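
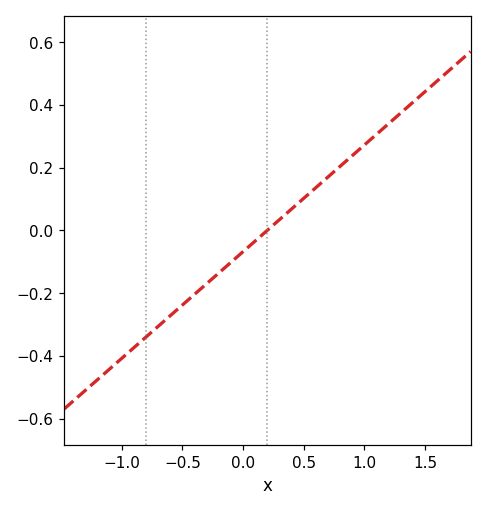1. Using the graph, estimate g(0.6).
0.136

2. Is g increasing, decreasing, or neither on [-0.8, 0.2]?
increasing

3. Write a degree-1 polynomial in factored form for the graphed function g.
y = 0.34(x - 0.2)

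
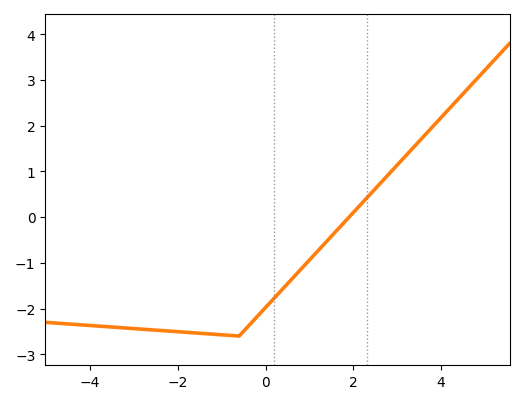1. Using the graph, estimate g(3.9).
2.1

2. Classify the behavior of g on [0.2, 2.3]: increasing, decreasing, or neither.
increasing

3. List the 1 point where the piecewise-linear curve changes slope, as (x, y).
(-0.6, -2.6)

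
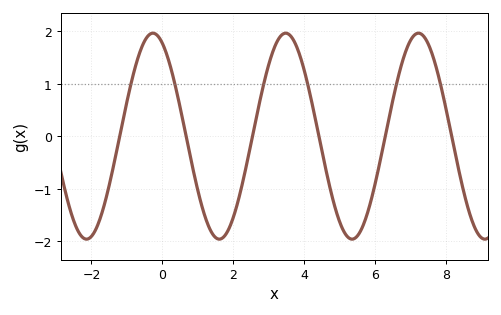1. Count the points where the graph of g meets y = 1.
6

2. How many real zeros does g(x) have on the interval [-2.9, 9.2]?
6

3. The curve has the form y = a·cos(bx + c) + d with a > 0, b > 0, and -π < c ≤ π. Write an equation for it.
y = 1.96cos(1.68x + 0.45) + 0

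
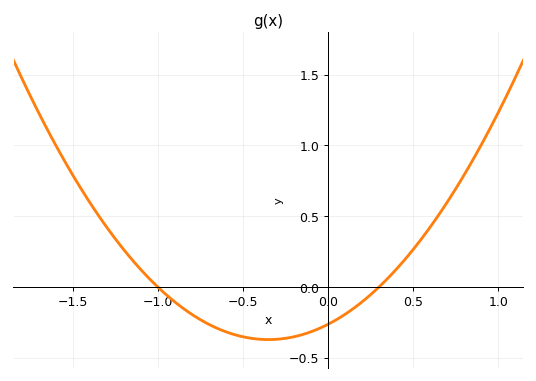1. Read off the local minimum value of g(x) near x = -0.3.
-0.372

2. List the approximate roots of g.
-1, 0.3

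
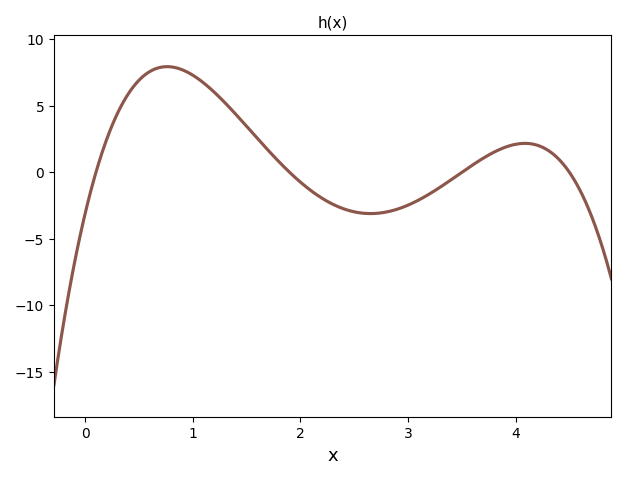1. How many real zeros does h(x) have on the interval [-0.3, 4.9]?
4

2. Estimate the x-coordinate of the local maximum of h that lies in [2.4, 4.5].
4.09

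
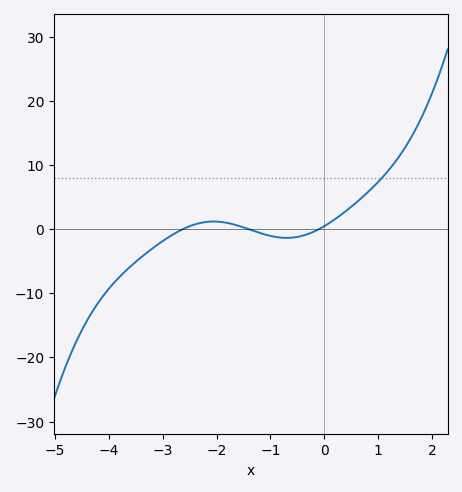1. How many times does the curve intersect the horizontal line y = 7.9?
1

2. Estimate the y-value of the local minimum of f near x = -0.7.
-1.36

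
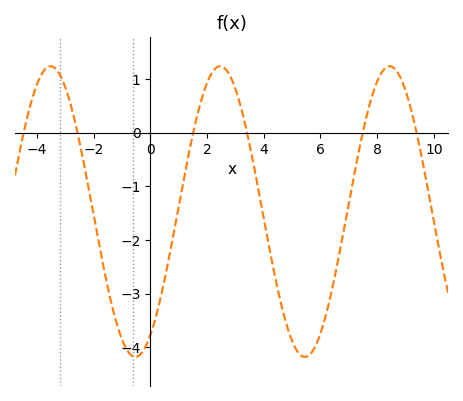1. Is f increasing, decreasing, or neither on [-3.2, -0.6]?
decreasing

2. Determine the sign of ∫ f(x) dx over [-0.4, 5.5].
negative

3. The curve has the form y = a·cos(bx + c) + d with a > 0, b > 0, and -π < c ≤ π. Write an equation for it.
y = 2.71cos(1.1x - 2.6) - 1.47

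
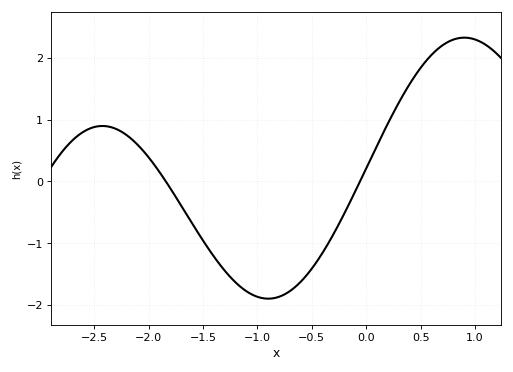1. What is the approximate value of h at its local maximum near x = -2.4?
0.9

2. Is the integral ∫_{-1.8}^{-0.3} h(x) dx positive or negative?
negative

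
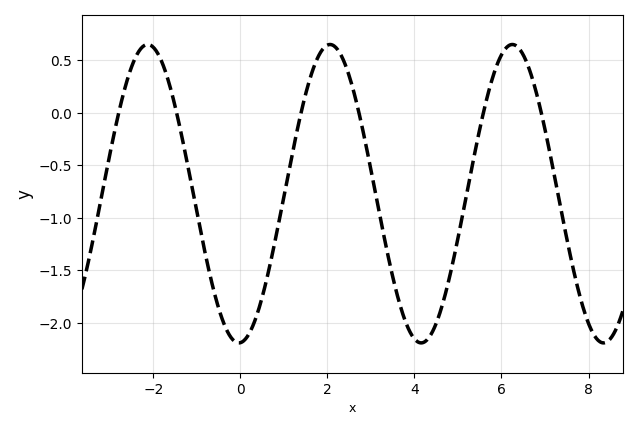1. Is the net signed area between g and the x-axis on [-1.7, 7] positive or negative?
negative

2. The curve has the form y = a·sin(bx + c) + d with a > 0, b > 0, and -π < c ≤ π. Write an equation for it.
y = 1.42sin(1.5x - 1.5) - 0.77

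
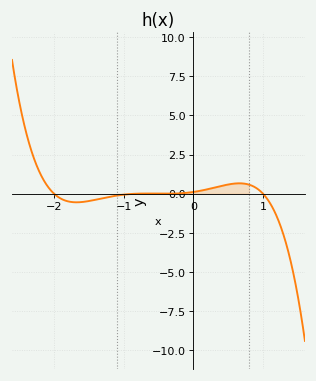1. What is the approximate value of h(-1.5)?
-0.472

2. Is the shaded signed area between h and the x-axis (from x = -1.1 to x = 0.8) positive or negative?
positive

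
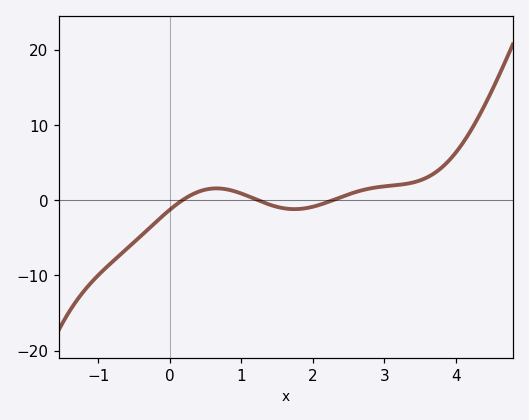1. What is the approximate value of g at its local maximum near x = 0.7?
1.59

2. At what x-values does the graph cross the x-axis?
0.176, 1.24, 2.28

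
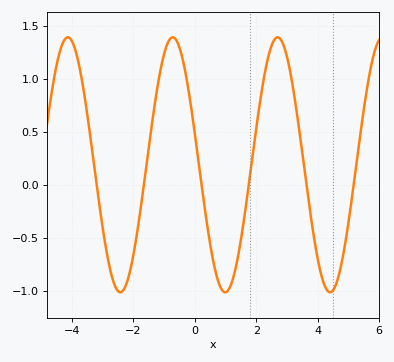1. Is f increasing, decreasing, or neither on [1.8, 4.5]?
neither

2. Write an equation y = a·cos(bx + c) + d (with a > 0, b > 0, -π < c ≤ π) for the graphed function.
y = 1.2cos(1.8x + 1.3) + 0.19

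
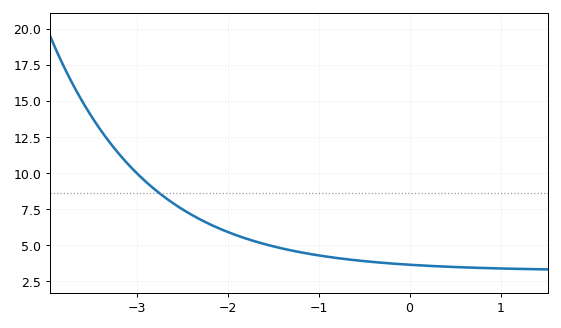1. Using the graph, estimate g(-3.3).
12.2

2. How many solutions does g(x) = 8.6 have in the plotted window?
1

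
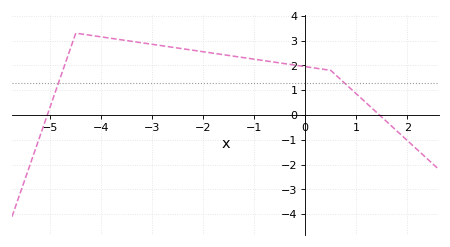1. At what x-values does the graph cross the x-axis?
-5, 1.4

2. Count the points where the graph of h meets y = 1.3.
2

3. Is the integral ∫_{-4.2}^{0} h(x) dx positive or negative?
positive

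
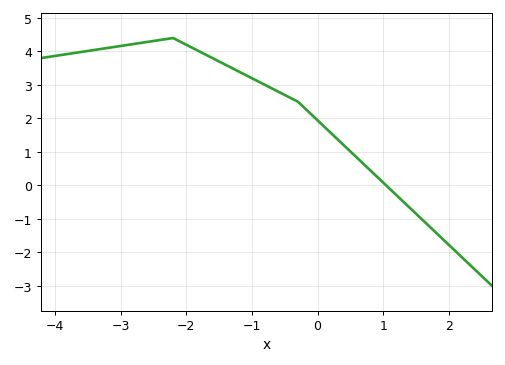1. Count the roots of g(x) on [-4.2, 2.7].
1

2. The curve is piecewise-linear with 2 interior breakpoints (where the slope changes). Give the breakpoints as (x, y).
(-2.2, 4.4); (-0.3, 2.5)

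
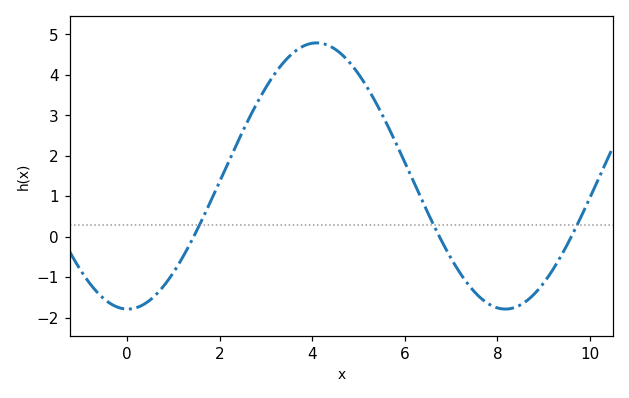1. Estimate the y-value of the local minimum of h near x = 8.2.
-1.8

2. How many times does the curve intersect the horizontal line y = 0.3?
3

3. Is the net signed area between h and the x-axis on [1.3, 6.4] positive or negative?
positive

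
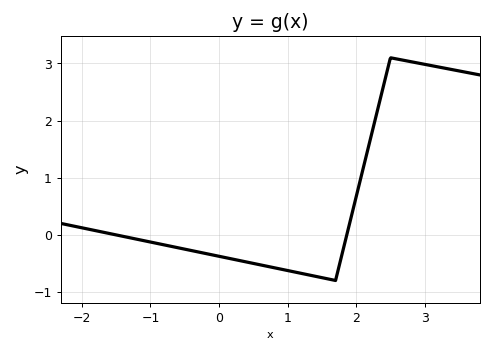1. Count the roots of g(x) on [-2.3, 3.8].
2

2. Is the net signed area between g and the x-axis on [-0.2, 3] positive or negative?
positive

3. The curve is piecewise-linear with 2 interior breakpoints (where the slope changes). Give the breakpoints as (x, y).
(1.7, -0.8); (2.5, 3.1)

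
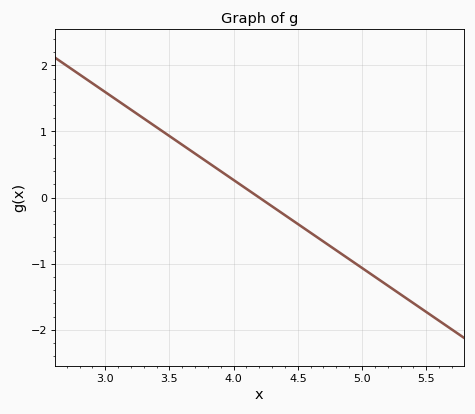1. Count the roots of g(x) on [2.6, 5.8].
1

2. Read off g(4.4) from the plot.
-0.3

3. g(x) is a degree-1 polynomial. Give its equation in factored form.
y = -1.33(x - 4.2)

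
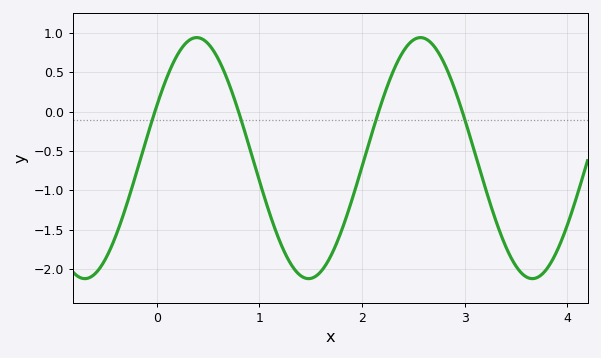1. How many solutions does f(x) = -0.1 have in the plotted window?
4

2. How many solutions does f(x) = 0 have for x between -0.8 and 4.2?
4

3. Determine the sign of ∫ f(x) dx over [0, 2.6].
negative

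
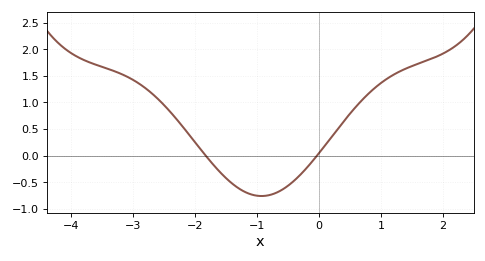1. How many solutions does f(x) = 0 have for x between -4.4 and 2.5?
2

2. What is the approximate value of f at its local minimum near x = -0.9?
-0.758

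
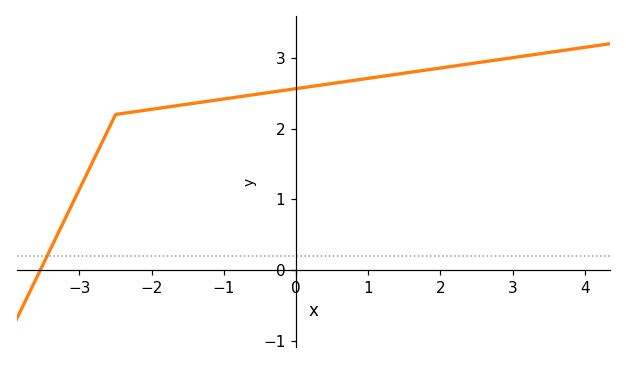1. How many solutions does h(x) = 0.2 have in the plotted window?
1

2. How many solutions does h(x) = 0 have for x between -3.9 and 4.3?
1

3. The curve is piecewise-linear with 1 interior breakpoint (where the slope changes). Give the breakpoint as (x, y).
(-2.5, 2.2)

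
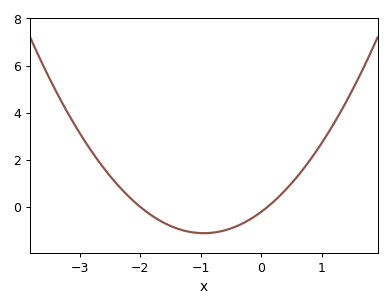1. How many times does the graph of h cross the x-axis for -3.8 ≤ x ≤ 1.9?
2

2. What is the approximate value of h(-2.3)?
0.727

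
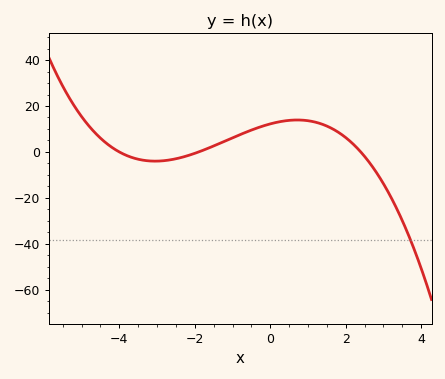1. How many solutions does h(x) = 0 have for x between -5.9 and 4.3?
3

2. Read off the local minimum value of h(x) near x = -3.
-4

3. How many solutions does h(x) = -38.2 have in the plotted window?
1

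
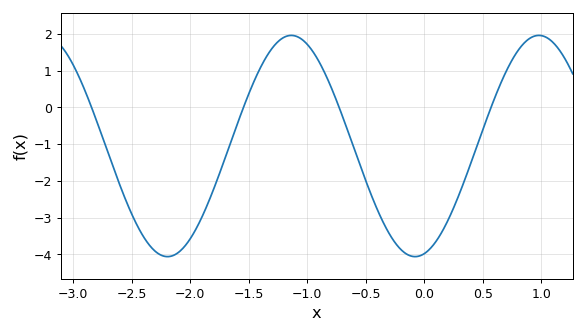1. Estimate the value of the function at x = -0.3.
-3.42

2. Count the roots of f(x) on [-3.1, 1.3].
4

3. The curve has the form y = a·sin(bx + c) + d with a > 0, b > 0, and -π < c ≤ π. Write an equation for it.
y = 3.01sin(2.97x - 1.34) - 1.05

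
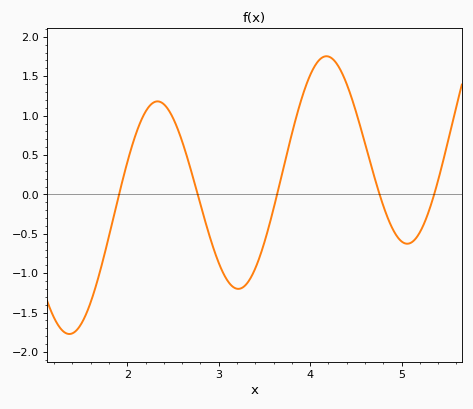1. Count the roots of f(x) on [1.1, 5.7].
5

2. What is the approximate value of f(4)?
1.5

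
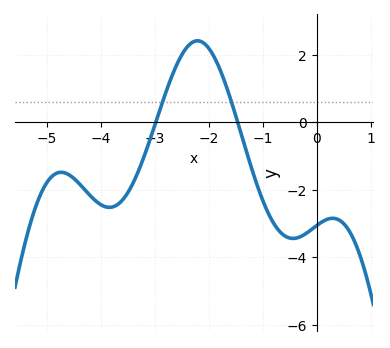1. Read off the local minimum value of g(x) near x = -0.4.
-3.45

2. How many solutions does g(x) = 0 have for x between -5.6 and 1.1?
2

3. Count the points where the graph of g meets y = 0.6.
2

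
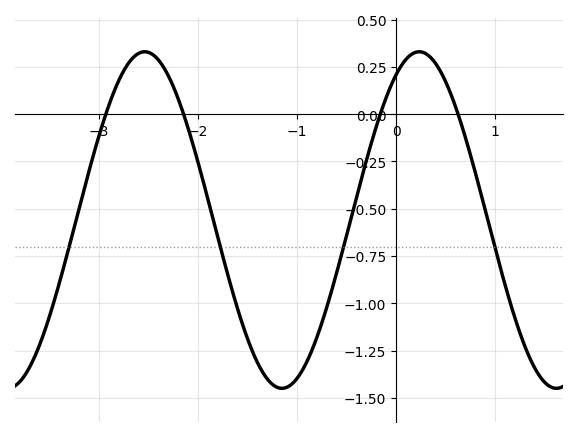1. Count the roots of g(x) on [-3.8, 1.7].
4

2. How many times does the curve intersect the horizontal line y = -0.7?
4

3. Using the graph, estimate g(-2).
-0.25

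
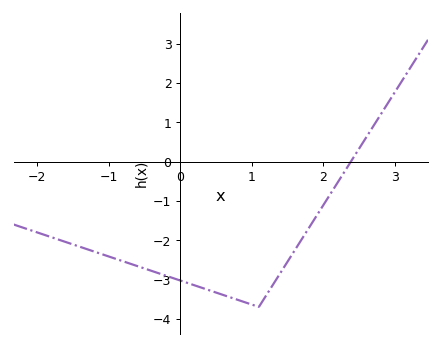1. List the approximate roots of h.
2.39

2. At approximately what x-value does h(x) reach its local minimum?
1.1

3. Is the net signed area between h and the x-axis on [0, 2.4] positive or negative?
negative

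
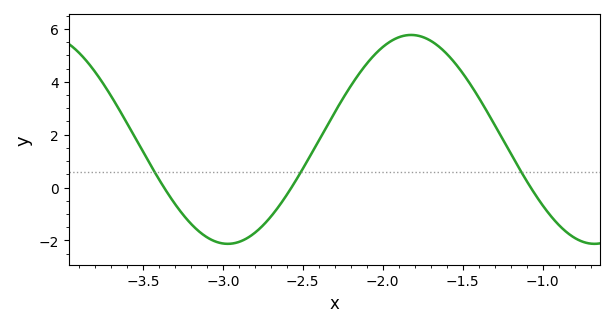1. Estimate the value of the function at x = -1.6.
5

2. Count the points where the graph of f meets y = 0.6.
3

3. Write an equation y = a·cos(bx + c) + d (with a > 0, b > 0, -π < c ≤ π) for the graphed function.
y = 3.95cos(2.7x - 1.3) + 1.82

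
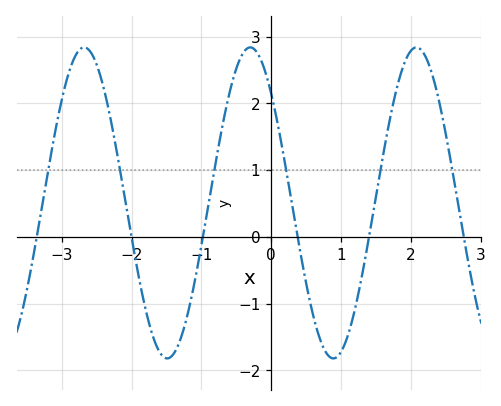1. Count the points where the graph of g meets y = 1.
6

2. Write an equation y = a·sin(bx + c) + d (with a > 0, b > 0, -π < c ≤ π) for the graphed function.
y = 2.33sin(2.6x + 2.4) + 0.51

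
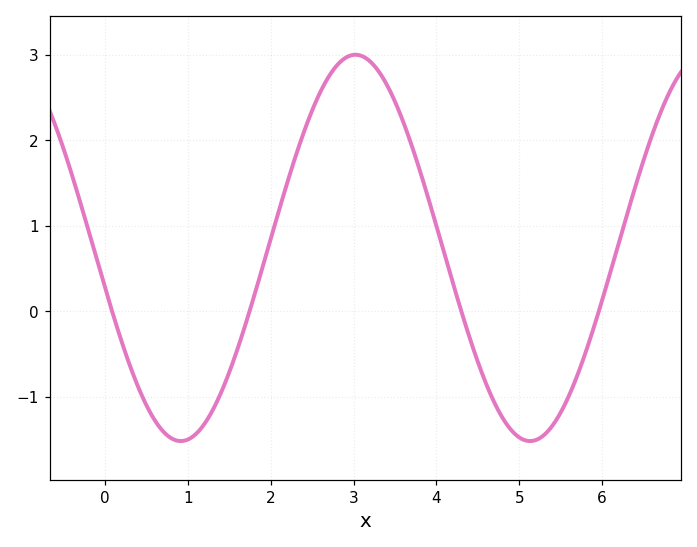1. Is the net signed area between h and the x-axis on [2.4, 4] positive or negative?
positive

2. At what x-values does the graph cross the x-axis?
0.083, 1.74, 4.3, 5.96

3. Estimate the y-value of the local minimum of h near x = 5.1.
-1.52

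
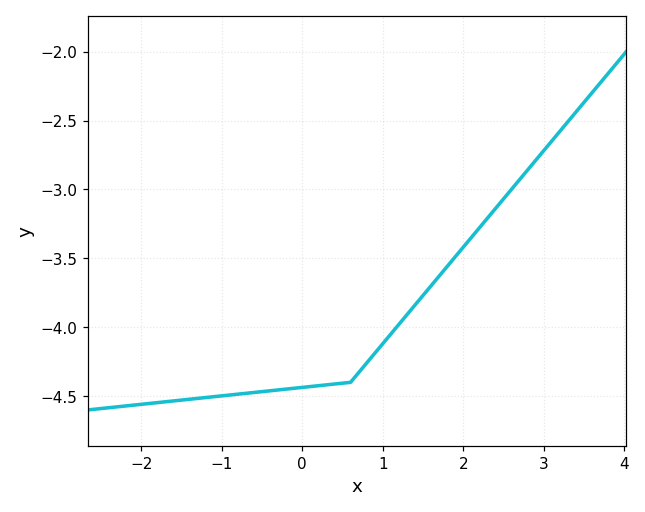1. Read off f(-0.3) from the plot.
-4.46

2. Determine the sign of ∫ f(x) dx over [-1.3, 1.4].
negative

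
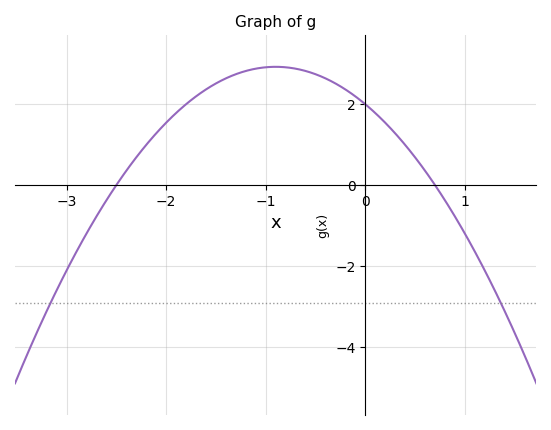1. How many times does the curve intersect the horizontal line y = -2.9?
2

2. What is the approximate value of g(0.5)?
0.6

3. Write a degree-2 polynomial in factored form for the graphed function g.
y = -1.14(x + 2.5)(x - 0.7)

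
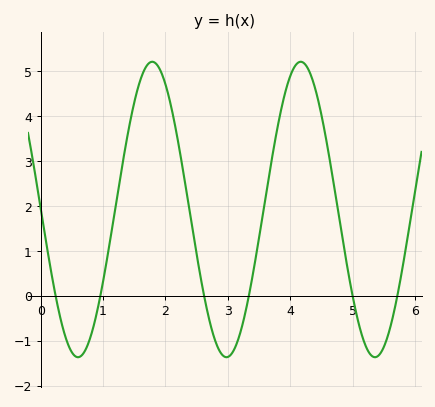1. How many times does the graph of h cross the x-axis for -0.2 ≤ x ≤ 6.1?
6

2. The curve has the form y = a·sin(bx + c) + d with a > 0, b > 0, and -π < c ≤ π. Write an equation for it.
y = 3.29sin(2.64x + 3.13) + 1.92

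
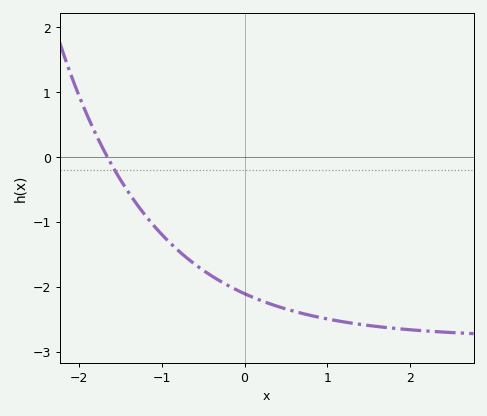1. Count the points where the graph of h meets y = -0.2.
1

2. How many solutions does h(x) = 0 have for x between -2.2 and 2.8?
1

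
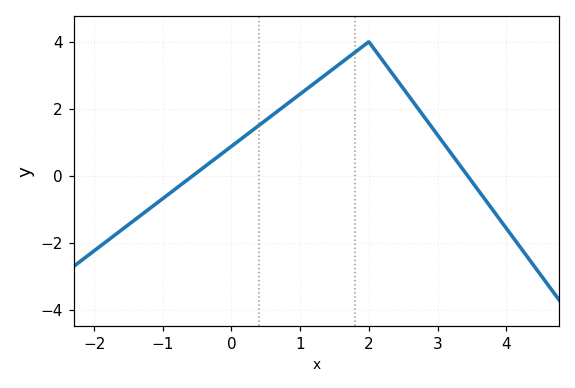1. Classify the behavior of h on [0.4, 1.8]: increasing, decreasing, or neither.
increasing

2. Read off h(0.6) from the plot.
1.8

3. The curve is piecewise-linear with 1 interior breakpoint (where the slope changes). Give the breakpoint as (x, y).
(2, 4)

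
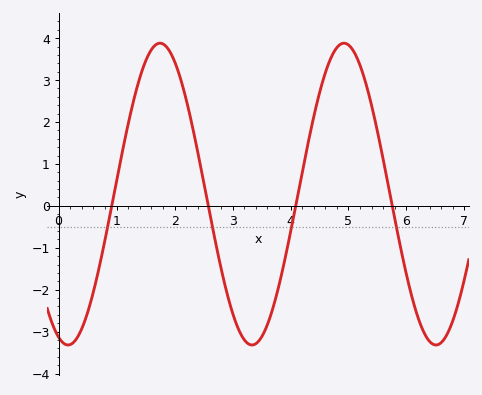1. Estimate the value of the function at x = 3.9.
-1.3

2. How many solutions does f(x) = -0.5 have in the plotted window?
4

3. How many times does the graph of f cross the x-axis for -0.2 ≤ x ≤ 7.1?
4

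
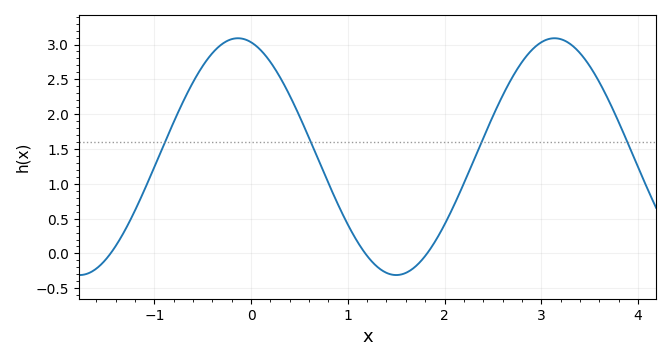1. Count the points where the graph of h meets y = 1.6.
4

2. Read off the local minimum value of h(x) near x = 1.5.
-0.3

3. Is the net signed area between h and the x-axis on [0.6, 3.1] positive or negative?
positive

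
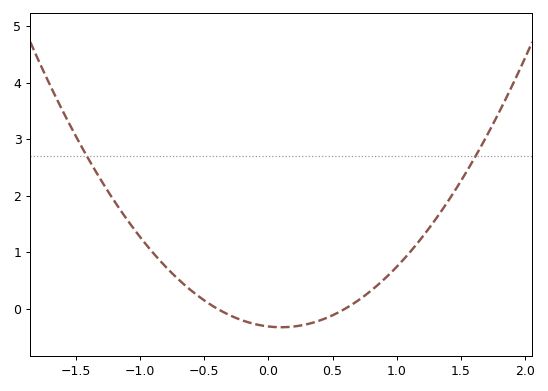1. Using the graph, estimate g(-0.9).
1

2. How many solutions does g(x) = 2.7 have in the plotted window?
2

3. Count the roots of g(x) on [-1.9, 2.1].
2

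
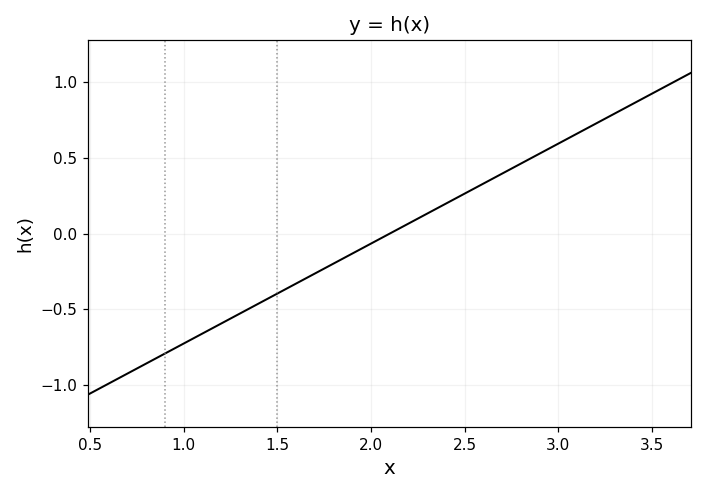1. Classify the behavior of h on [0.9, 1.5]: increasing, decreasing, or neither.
increasing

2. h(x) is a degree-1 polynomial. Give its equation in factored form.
y = 0.66(x - 2.1)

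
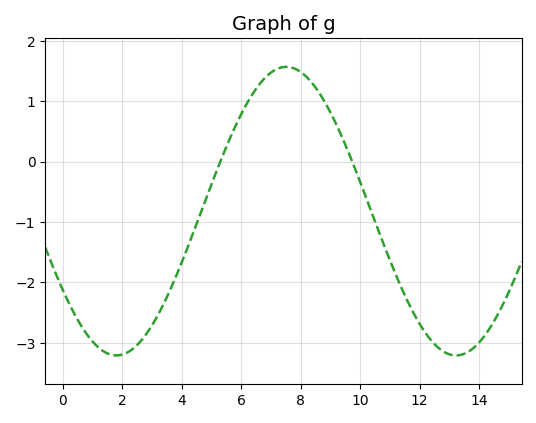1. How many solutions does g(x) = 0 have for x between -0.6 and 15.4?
2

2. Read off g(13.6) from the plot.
-3.16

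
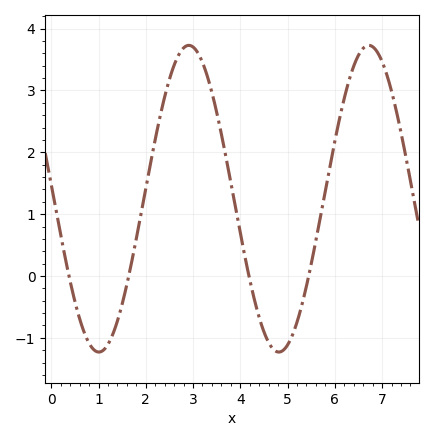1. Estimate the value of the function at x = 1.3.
-0.9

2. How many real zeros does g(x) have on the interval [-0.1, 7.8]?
4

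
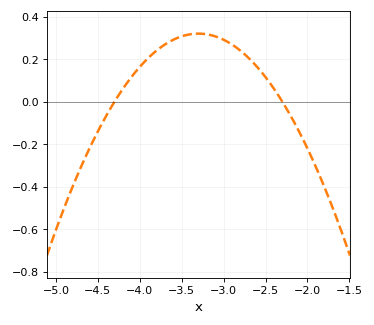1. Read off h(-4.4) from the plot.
-0.067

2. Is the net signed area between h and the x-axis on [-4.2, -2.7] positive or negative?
positive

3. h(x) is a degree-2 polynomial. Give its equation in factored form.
y = -0.32(x + 4.3)(x + 2.3)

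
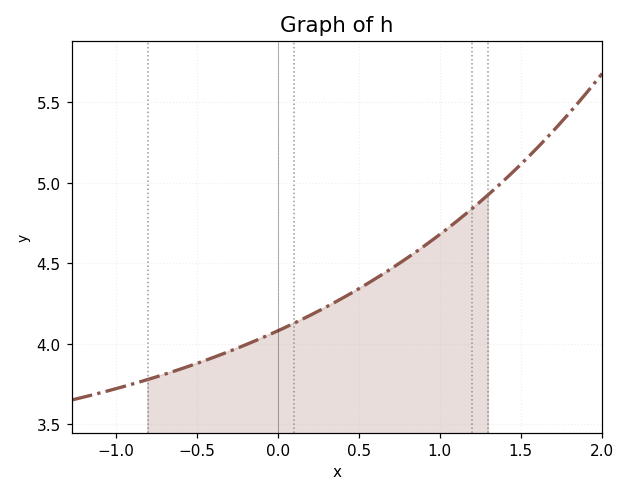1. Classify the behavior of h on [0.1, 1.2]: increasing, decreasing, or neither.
increasing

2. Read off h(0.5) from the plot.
4.35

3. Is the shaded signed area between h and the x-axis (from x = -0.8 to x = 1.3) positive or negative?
positive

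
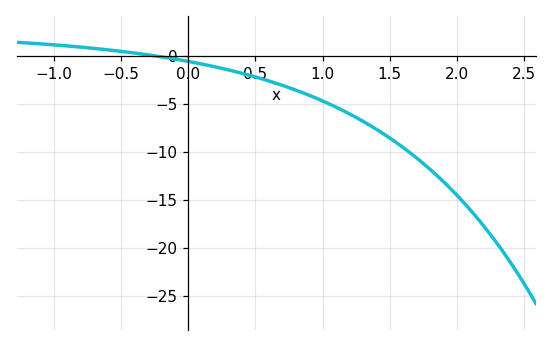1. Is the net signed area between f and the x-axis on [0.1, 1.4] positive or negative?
negative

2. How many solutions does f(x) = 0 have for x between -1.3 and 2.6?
1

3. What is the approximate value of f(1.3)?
-7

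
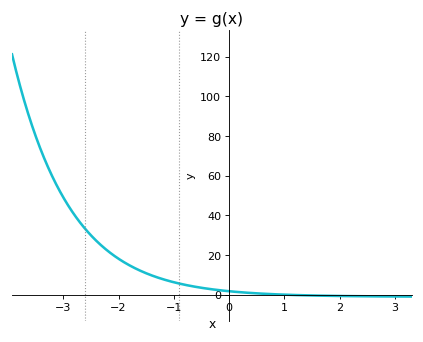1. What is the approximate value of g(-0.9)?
5.65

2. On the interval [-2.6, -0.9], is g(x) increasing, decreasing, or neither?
decreasing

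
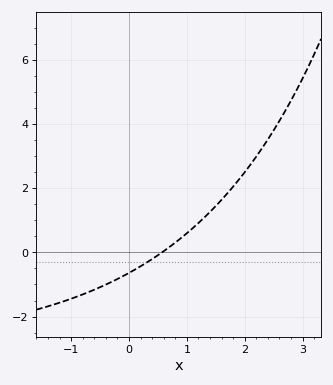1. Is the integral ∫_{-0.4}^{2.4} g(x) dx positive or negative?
positive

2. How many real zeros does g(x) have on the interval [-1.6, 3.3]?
1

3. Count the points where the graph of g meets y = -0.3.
1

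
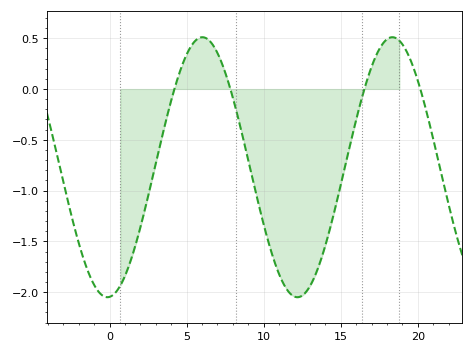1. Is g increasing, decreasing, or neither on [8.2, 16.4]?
neither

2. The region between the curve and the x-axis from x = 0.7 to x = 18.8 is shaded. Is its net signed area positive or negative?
negative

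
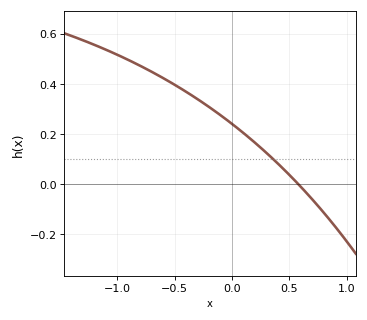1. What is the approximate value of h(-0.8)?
0.472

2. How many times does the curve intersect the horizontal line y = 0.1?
1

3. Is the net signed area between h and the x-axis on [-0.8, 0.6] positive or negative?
positive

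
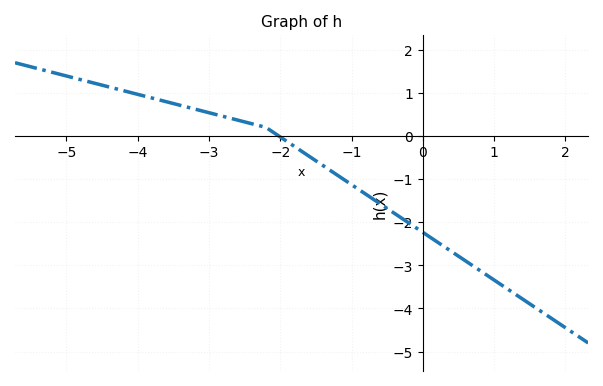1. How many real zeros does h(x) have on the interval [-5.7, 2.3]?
1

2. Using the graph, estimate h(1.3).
-3.7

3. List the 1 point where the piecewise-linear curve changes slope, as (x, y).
(-2.2, 0.2)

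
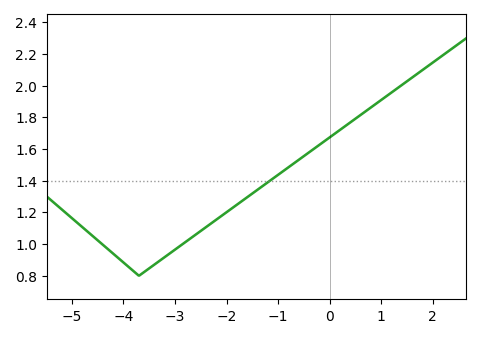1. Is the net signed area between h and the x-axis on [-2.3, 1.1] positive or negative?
positive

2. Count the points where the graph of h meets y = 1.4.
1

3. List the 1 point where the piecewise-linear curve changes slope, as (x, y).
(-3.7, 0.8)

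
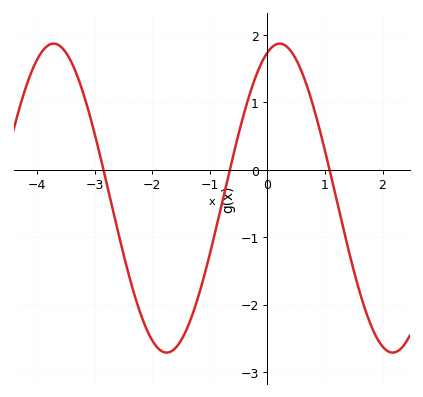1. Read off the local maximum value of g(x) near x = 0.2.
1.87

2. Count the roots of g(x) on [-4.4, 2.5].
3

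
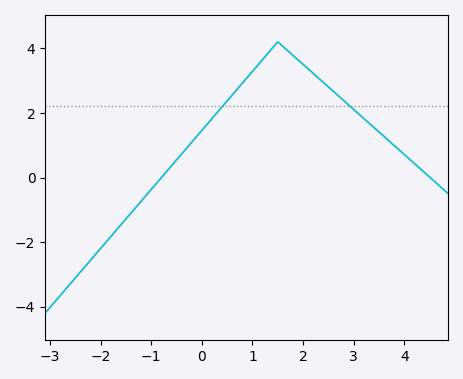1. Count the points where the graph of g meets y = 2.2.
2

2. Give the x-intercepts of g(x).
-0.798, 4.51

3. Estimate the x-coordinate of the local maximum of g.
1.5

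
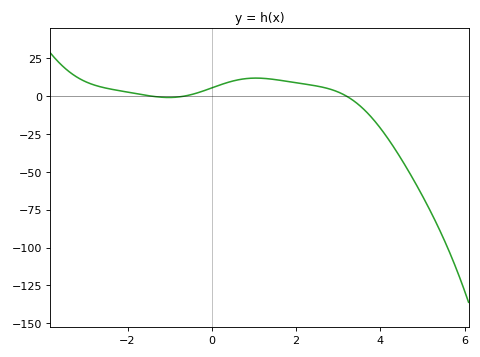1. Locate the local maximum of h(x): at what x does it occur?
1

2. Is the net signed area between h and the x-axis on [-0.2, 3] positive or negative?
positive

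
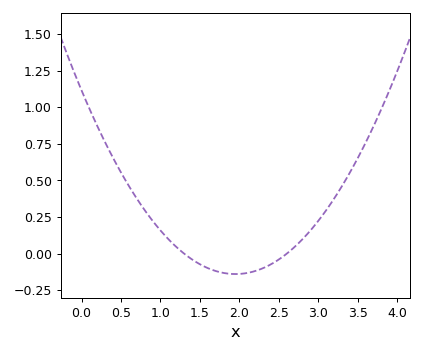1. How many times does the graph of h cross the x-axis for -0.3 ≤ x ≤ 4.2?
2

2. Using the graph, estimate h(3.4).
0.56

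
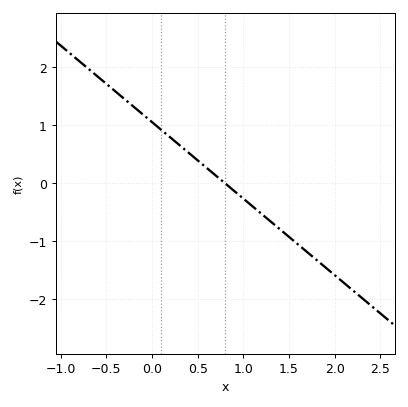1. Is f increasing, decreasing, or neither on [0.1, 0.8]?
decreasing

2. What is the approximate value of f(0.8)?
0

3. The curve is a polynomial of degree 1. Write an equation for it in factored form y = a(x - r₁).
y = -1.32(x - 0.8)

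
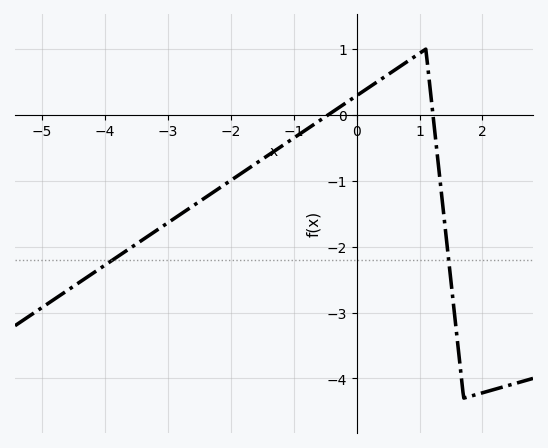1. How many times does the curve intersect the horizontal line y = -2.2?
2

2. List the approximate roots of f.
-0.4, 1.2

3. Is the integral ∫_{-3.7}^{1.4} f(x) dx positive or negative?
negative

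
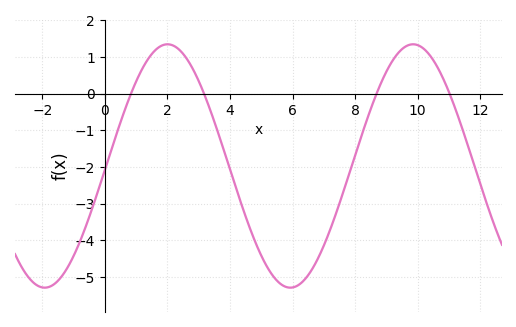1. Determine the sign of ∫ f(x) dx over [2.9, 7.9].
negative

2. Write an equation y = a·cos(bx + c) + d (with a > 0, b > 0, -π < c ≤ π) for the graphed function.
y = 3.32cos(0.8x - 1.6) - 1.97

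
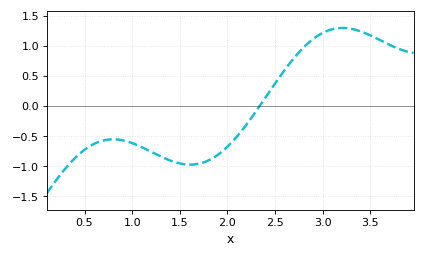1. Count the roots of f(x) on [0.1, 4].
1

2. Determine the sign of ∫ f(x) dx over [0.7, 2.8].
negative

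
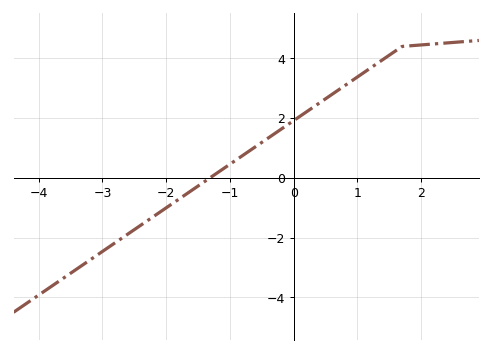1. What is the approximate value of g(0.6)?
2.79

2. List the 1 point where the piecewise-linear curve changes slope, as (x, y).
(1.7, 4.4)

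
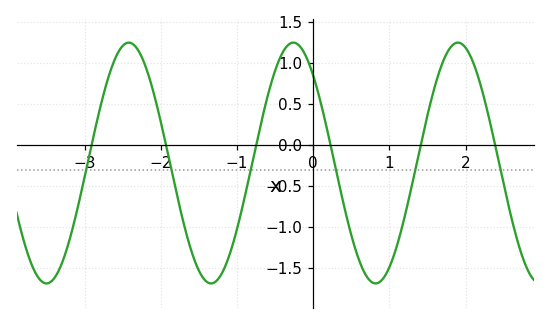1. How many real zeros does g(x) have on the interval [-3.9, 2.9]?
6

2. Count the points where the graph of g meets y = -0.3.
6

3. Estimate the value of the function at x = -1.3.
-1.68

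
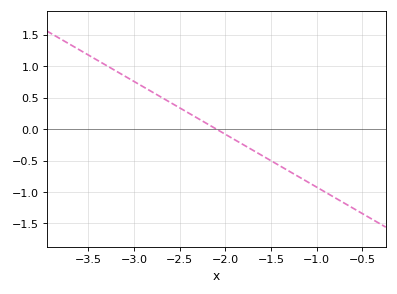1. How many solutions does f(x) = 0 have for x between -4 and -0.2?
1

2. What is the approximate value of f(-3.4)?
1.1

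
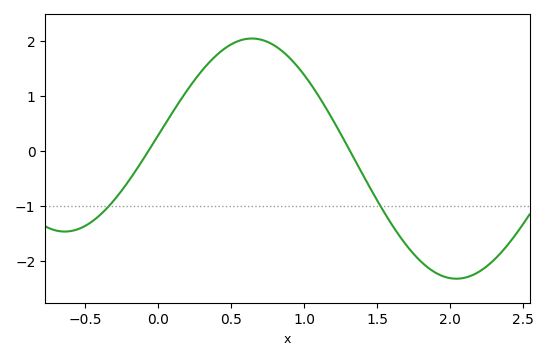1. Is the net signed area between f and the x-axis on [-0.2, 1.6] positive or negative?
positive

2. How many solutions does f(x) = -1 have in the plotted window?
2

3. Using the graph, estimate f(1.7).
-1.7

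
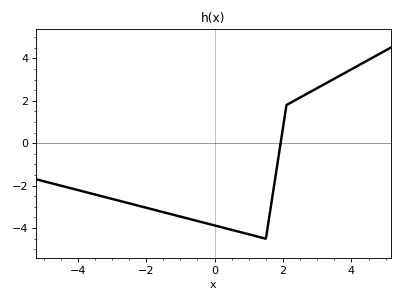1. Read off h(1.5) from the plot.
-4.4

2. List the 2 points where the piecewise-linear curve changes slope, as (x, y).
(1.5, -4.5); (2.1, 1.8)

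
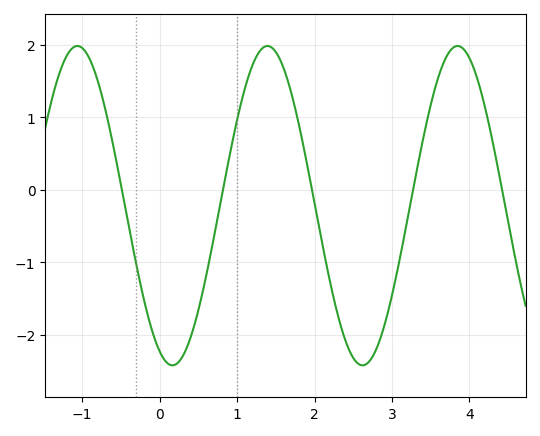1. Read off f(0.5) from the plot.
-1.66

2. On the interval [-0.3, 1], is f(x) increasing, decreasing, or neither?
neither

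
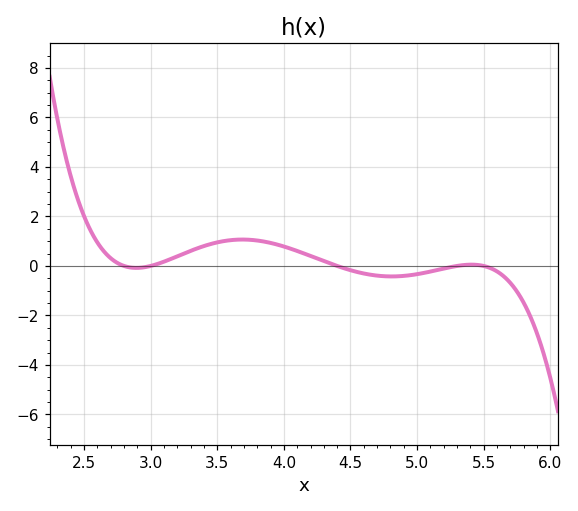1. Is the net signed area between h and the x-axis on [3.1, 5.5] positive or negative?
positive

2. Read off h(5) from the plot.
-0.4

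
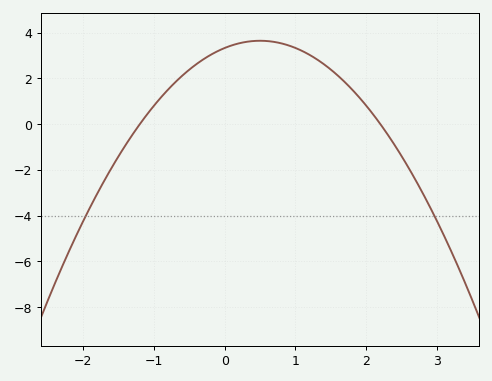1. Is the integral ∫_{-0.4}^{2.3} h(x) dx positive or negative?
positive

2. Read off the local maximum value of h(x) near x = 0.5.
3.64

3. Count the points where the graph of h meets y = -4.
2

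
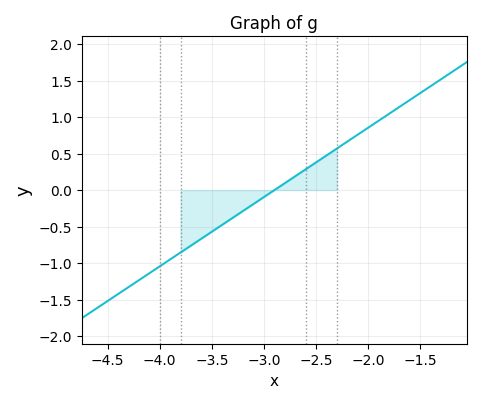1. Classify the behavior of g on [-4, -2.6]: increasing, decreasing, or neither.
increasing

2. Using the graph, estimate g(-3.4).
-0.5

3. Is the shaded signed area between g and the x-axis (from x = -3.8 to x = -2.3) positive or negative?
negative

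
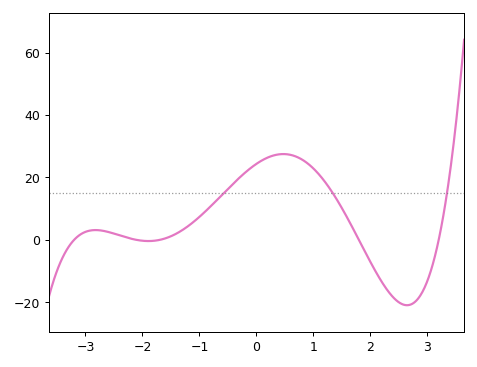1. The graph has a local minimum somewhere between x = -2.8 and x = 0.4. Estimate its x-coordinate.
-1.9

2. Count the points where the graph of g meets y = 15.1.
3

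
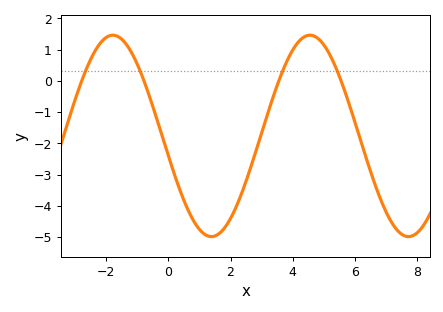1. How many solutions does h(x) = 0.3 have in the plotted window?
4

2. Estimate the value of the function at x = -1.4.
1.22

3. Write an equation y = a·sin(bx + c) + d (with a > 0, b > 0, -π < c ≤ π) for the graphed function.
y = 3.22sin(0.99x - 2.94) - 1.76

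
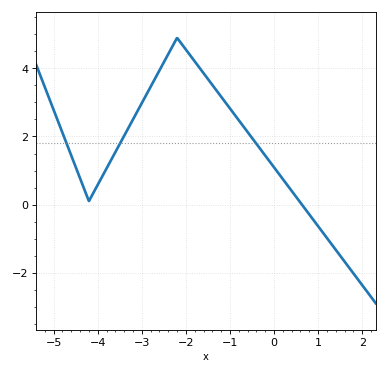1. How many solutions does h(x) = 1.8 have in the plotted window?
3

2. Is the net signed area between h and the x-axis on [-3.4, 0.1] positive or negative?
positive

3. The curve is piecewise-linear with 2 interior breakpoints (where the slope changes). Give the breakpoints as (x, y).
(-4.2, 0.1); (-2.2, 4.9)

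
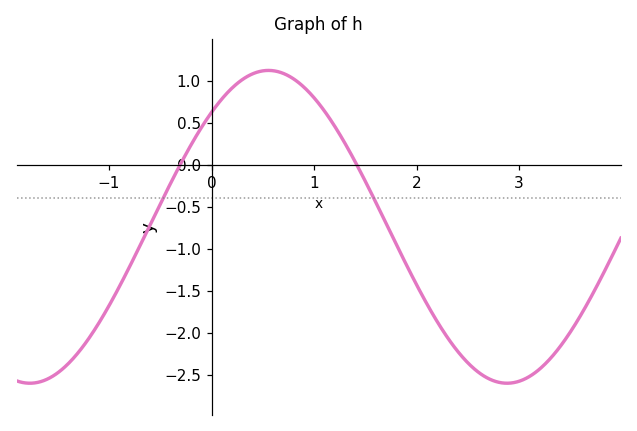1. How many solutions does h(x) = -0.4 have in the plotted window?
2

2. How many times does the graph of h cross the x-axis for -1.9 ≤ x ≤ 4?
2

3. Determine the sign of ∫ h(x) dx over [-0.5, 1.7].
positive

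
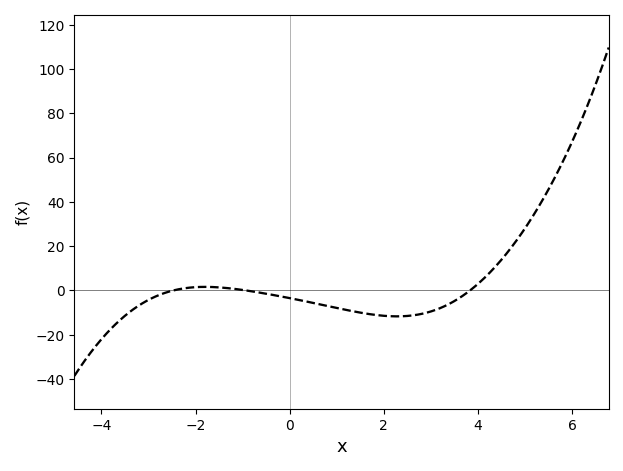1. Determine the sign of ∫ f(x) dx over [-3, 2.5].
negative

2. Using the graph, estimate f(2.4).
-11.6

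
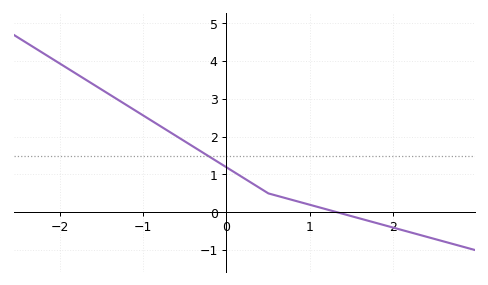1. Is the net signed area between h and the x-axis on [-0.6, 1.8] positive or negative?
positive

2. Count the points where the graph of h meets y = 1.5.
1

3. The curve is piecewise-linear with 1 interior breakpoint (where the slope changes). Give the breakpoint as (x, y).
(0.5, 0.5)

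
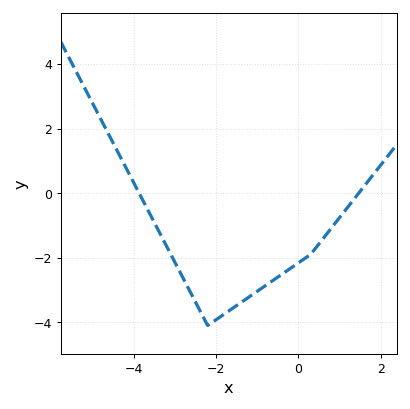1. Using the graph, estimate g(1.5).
0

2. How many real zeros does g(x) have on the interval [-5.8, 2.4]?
2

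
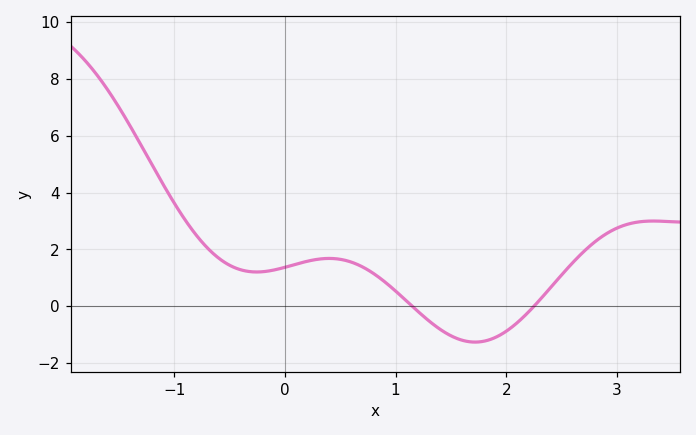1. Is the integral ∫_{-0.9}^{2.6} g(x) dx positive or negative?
positive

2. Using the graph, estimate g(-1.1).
4.2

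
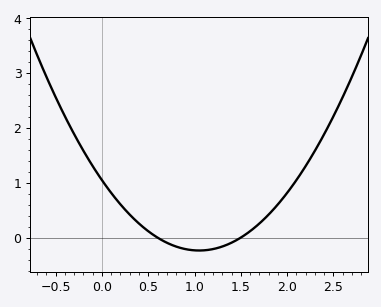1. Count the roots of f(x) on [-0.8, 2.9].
2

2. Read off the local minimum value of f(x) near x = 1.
-0.235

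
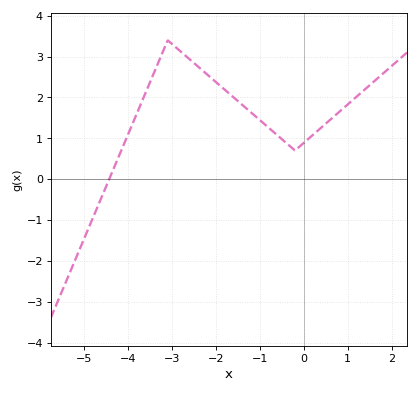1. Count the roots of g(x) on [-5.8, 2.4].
1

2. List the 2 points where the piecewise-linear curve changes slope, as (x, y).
(-3.1, 3.4); (-0.2, 0.7)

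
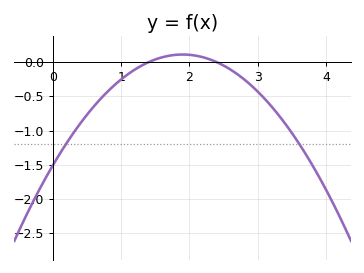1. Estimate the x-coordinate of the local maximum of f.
1.9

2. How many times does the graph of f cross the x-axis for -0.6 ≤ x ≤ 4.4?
2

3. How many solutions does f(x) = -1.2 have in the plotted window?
2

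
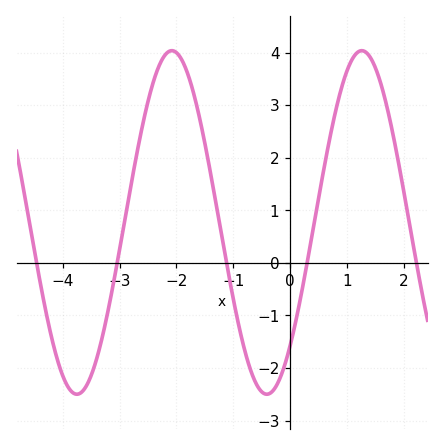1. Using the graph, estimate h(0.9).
3.32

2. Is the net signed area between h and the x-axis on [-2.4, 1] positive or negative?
positive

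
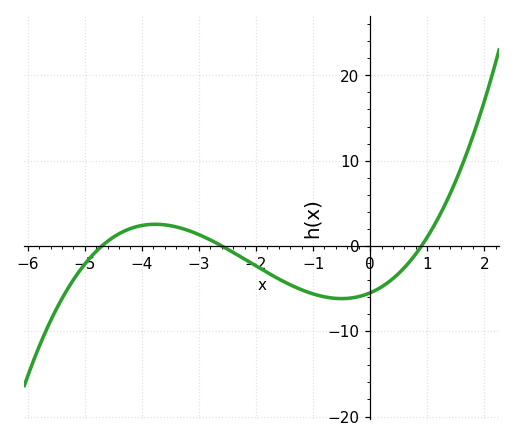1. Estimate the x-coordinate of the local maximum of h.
-3.77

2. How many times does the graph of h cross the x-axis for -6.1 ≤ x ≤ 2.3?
3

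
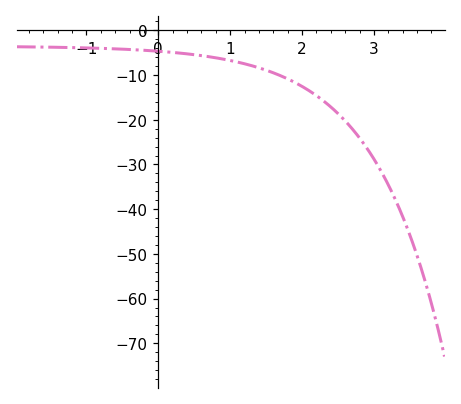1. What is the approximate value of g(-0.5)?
-4.2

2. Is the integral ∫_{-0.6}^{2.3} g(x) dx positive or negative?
negative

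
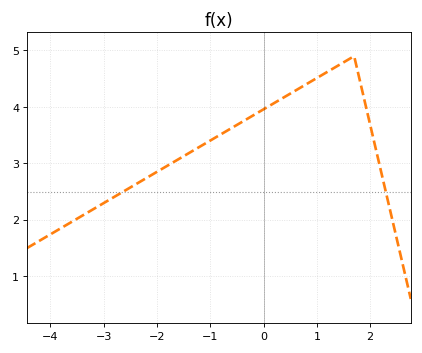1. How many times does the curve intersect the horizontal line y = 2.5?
2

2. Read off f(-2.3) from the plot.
2.7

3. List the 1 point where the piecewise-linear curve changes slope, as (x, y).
(1.7, 4.9)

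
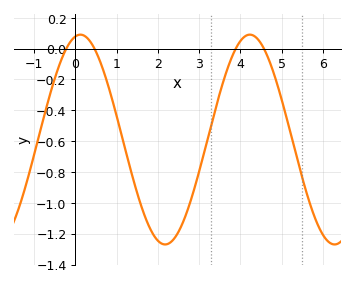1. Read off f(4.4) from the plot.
0.067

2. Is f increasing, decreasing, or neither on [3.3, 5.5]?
neither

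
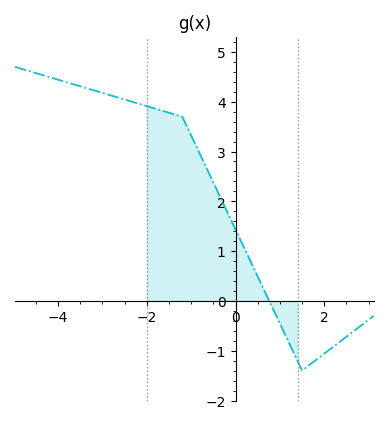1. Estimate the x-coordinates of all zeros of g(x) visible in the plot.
0.759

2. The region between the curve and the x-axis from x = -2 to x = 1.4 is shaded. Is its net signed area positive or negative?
positive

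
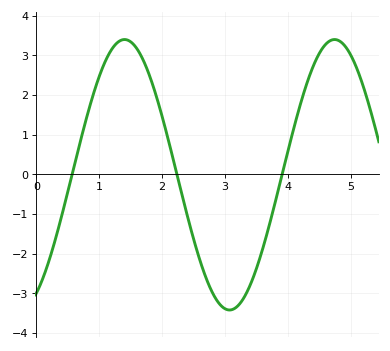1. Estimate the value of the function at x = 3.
-3.4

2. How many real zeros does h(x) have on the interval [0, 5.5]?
3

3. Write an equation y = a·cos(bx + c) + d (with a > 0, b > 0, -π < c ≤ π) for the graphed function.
y = 3.41cos(1.9x - 2.6) - 0.01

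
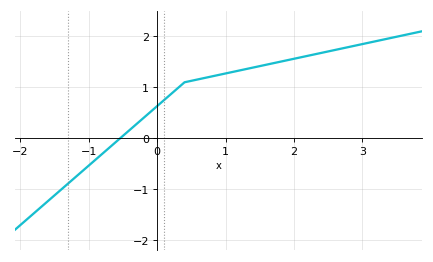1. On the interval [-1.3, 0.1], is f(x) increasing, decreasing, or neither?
increasing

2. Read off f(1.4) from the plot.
1.39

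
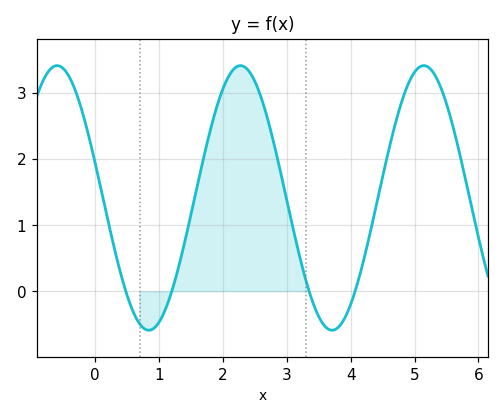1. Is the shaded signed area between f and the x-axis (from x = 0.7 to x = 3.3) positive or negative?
positive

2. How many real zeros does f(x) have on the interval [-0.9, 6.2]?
4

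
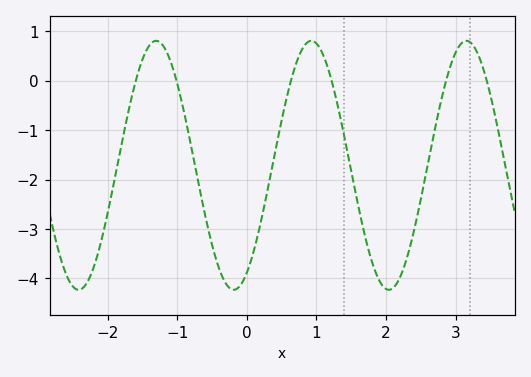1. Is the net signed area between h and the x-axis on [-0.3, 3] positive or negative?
negative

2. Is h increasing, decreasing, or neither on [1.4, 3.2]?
neither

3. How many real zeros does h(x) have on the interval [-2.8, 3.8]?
6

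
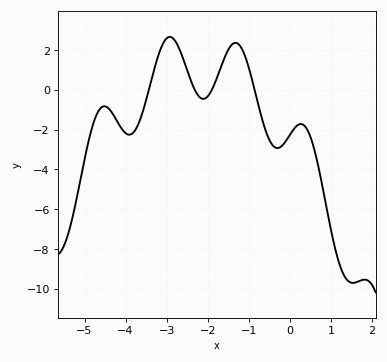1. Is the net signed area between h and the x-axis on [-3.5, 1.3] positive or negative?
negative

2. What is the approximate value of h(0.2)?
-1.8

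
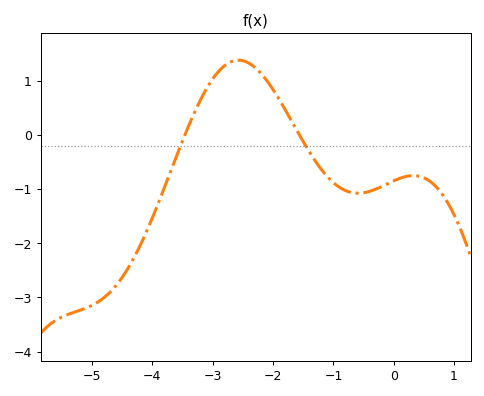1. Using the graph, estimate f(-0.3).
-1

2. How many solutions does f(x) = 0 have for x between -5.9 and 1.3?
2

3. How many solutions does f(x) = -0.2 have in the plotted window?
2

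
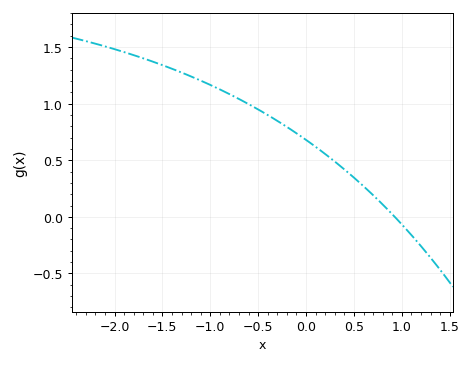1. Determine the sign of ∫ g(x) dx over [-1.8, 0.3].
positive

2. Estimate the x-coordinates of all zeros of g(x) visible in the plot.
0.9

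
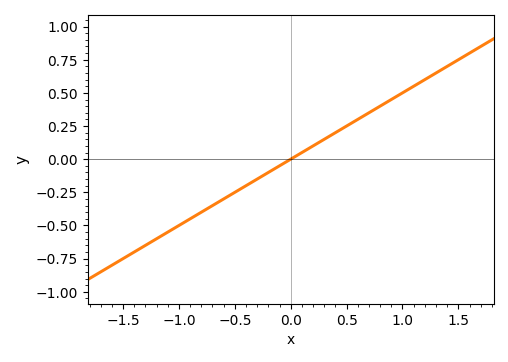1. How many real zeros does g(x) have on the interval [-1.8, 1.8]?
1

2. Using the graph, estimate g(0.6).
0.3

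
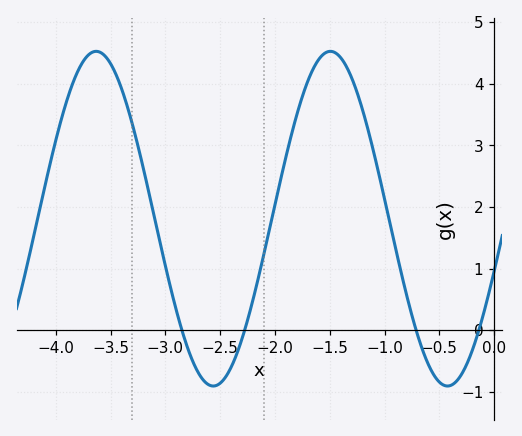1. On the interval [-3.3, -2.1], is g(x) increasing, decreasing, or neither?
neither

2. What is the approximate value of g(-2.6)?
-0.9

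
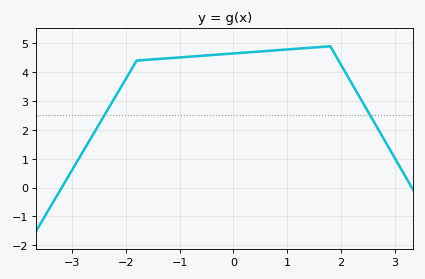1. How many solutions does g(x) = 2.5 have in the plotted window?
2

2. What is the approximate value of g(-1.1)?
4.5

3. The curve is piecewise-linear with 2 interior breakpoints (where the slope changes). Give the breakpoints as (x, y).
(-1.8, 4.4); (1.8, 4.9)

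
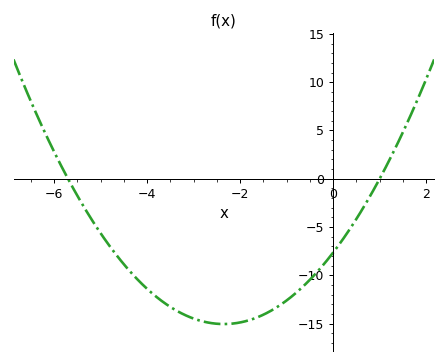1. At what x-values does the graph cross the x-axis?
-5.8, 1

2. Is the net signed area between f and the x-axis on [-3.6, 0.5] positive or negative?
negative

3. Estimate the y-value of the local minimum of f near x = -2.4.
-15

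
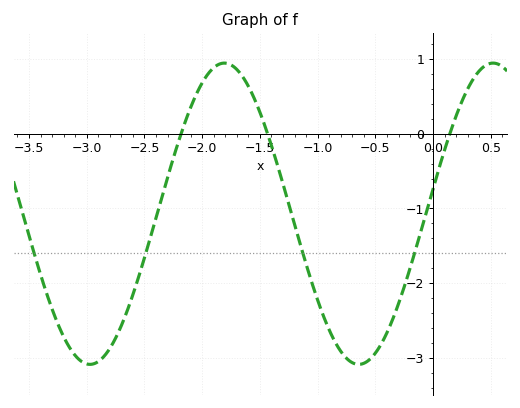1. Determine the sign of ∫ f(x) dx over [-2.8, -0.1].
negative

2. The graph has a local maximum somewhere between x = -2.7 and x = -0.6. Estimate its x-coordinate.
-1.8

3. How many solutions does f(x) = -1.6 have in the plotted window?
4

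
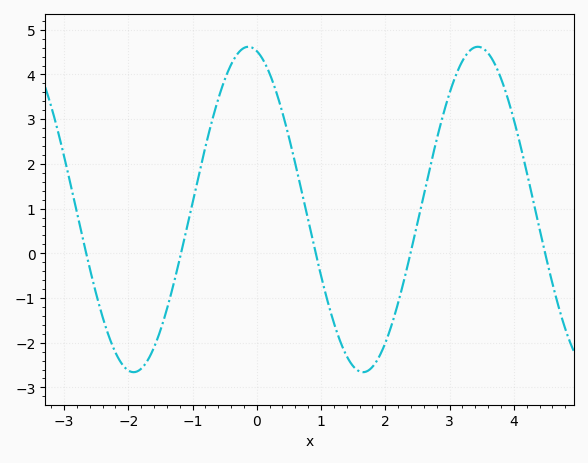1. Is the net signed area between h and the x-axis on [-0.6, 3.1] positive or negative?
positive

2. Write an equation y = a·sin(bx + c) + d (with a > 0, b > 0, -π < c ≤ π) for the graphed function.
y = 3.64sin(1.76x + 1.8) + 0.98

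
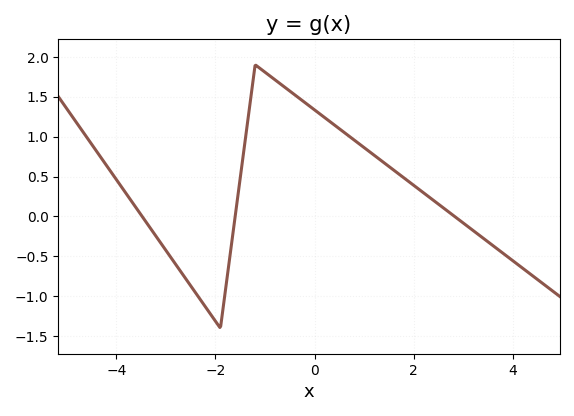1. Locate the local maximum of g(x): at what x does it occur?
-1.2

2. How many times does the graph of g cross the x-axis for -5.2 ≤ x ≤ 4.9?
3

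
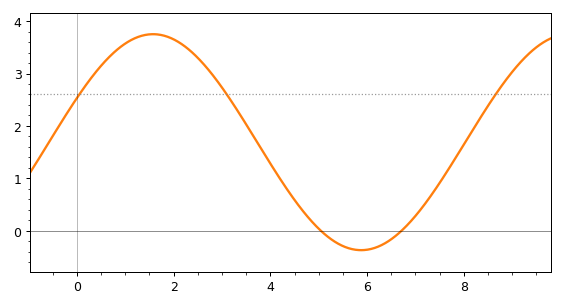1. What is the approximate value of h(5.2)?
-0.122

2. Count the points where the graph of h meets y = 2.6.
3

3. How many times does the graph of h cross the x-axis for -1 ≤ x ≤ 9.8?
2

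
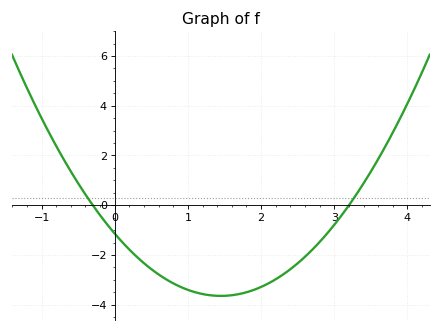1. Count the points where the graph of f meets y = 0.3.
2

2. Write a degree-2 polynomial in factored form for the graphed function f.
y = 1.19(x + 0.3)(x - 3.2)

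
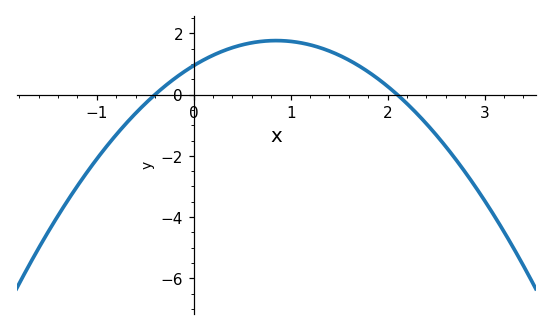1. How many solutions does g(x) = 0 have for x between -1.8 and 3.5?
2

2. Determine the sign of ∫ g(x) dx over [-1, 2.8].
positive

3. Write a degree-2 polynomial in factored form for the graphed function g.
y = -1.13(x + 0.4)(x - 2.1)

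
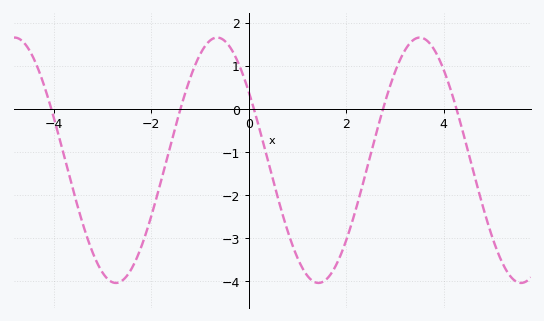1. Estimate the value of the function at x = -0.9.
1.5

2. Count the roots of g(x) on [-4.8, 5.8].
5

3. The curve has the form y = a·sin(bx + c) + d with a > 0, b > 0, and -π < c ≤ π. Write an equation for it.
y = 2.85sin(1.5x + 2.5) - 1.19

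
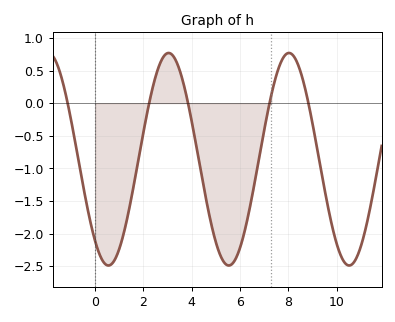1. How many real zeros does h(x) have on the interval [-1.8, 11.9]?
5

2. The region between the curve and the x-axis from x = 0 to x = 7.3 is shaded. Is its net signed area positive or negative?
negative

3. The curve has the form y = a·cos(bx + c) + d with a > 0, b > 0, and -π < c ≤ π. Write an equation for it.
y = 1.63cos(1.26x + 2.45) - 0.86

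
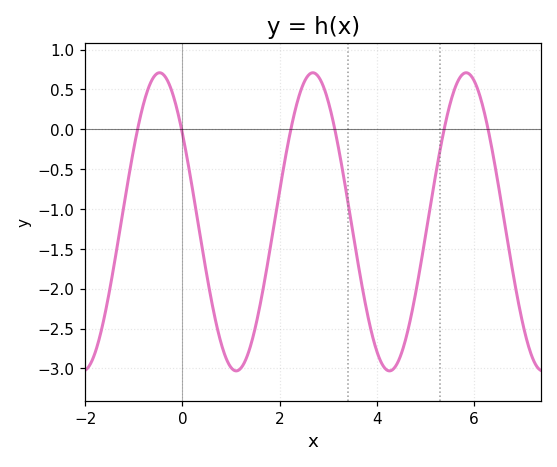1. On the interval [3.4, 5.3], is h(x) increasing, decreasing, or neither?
neither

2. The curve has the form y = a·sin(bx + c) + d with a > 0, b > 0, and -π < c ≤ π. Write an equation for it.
y = 1.87sin(2x + 2.5) - 1.16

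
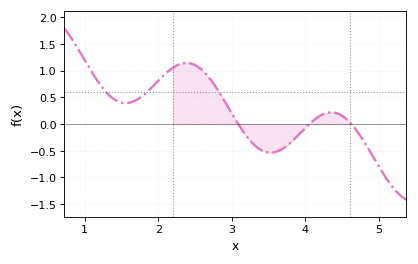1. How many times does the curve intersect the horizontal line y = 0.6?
3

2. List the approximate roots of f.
3.1, 4.1, 4.6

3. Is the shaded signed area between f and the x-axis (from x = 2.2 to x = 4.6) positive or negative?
positive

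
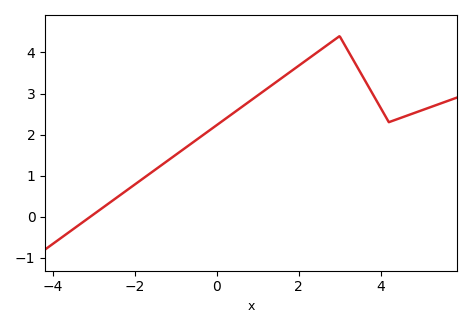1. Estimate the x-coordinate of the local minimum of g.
4.2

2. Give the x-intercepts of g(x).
-3.09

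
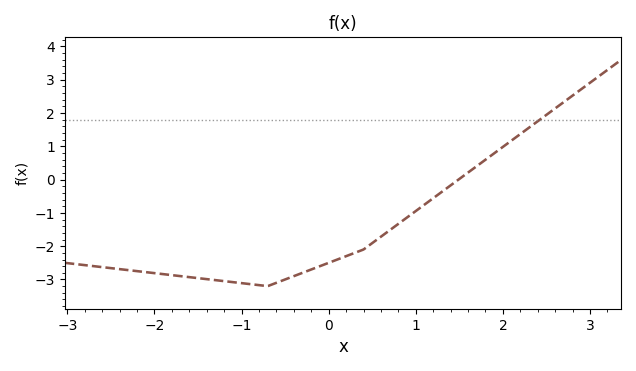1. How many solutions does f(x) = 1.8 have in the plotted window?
1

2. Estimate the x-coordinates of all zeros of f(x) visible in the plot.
1.5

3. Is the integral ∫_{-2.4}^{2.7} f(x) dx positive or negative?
negative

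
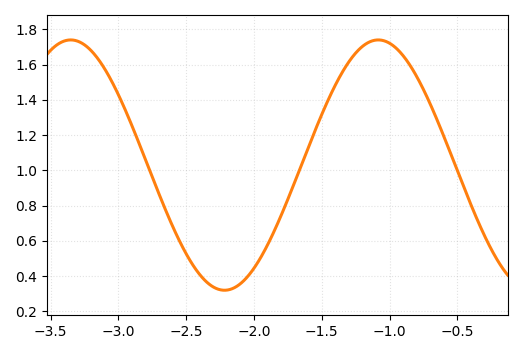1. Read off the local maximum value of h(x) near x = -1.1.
1.74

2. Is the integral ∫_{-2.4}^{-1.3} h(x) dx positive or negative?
positive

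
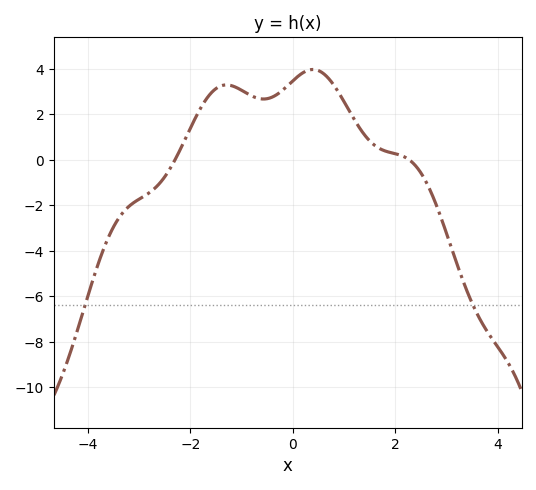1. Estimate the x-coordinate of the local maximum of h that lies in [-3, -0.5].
-1.2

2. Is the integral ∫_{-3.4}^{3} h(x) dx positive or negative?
positive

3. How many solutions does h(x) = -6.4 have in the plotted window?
2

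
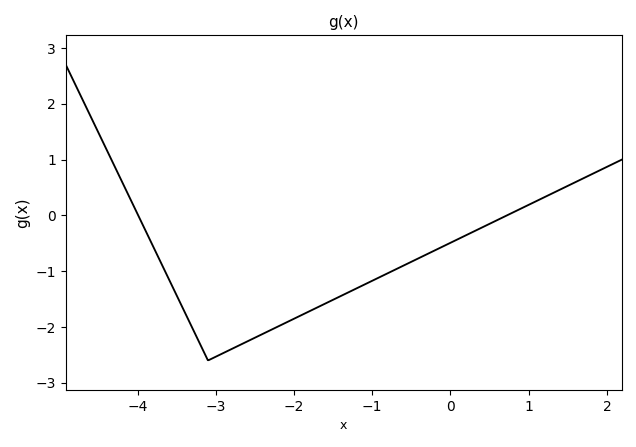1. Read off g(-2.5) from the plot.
-2.2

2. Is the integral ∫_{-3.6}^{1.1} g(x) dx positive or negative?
negative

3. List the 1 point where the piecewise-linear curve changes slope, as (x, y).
(-3.1, -2.6)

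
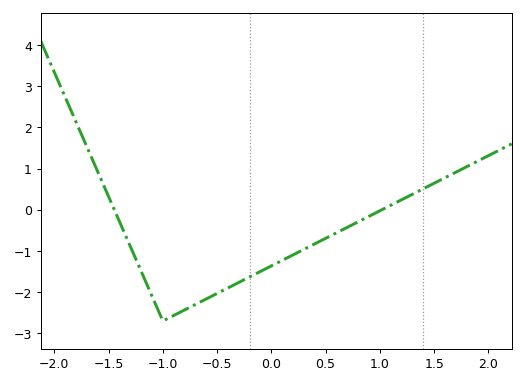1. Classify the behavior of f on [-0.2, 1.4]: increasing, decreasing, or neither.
increasing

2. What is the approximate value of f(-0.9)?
-2.6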